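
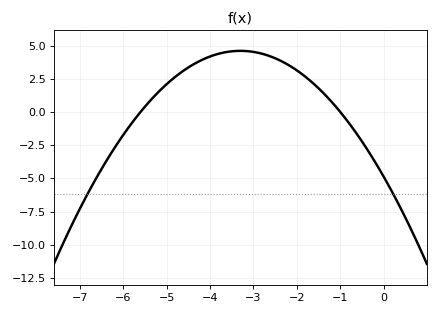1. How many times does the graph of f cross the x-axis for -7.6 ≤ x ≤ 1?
2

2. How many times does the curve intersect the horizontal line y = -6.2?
2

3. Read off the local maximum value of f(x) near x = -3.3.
4.6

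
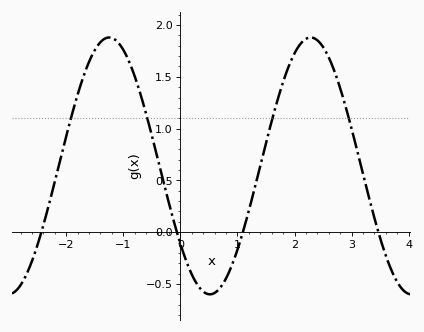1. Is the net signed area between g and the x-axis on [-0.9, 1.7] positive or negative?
positive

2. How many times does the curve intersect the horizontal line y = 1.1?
4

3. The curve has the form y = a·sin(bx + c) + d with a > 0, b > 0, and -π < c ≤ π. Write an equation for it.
y = 1.24sin(1.8x - 2.5) + 0.64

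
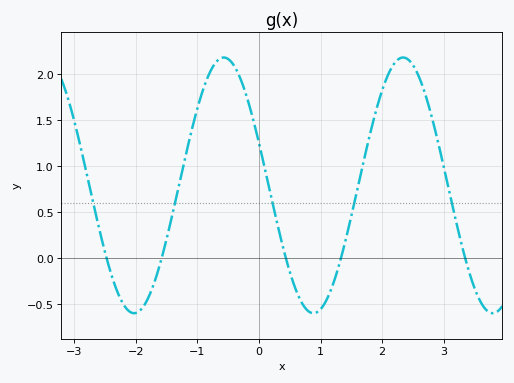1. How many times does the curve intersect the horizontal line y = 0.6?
5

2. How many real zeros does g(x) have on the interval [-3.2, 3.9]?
5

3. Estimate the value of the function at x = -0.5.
2.16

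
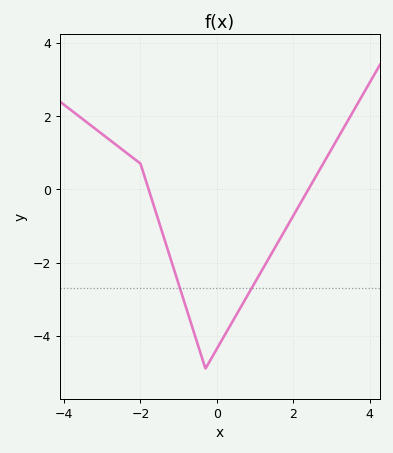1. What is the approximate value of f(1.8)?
-1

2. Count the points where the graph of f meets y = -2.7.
2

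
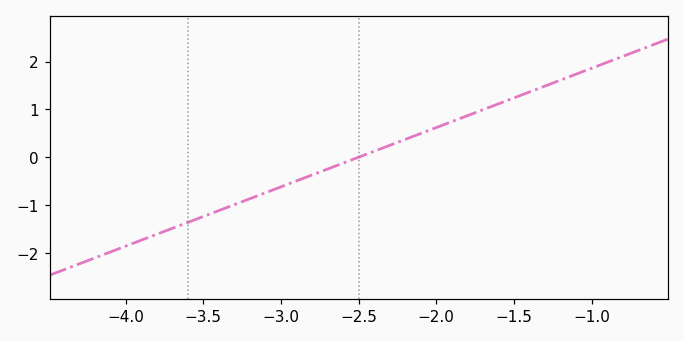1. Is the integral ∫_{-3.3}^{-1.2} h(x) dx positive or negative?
positive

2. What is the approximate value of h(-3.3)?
-0.992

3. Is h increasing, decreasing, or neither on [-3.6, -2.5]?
increasing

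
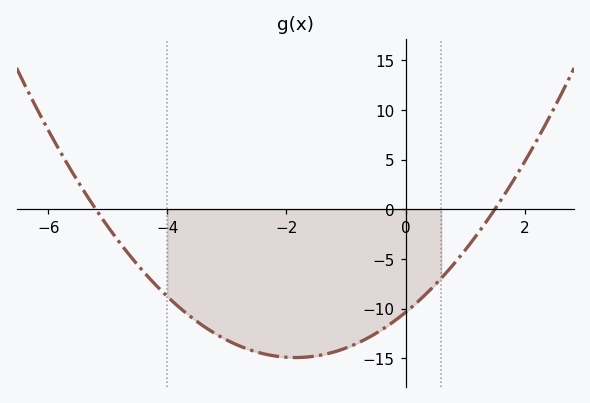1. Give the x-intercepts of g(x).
-5.2, 1.5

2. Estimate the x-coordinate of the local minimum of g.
-1.85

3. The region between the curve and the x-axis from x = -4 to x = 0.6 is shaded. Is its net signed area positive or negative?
negative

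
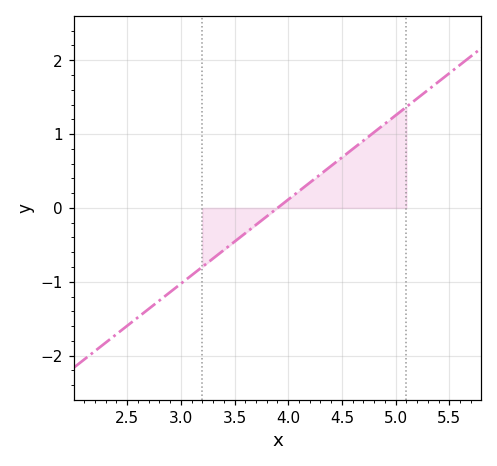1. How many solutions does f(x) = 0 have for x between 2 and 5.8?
1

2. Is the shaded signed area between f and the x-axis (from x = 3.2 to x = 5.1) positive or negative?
positive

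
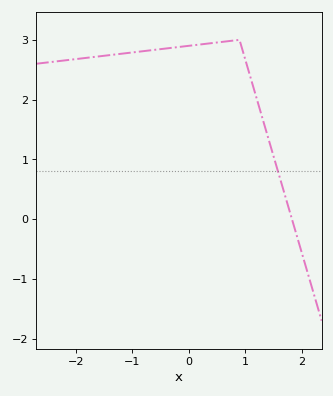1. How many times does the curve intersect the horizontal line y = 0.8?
1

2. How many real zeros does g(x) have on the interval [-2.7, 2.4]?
1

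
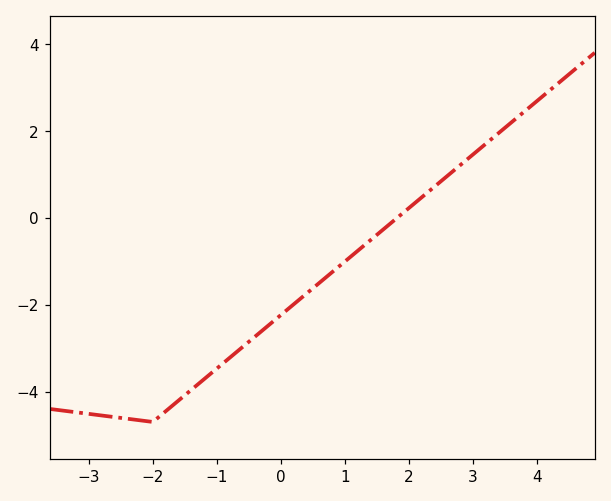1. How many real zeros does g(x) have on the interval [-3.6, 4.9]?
1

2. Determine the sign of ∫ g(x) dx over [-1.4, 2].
negative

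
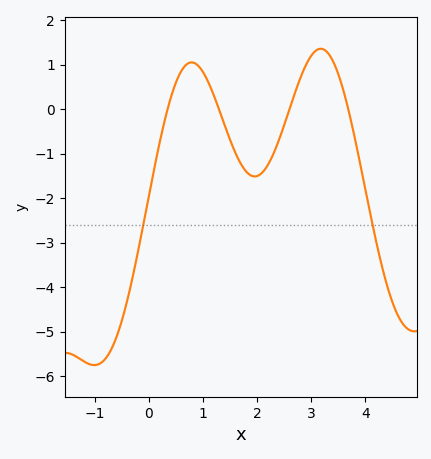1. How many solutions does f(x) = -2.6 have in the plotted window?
2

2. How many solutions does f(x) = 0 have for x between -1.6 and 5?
4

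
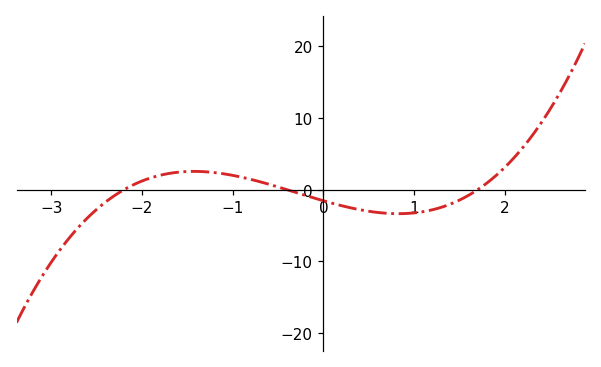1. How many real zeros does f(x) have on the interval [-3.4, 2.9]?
3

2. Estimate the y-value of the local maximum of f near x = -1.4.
2.56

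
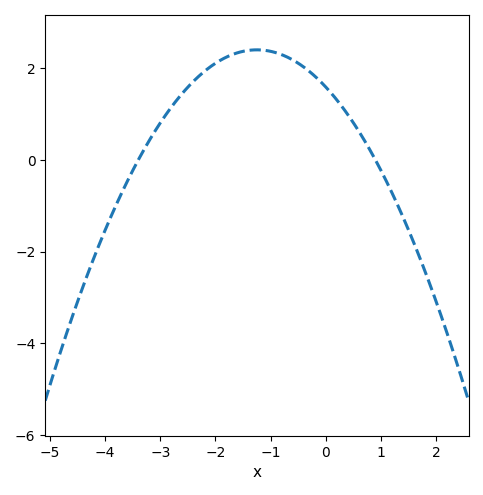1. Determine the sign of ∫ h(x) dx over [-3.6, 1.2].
positive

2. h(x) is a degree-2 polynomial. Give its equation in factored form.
y = -0.52(x + 3.4)(x - 0.9)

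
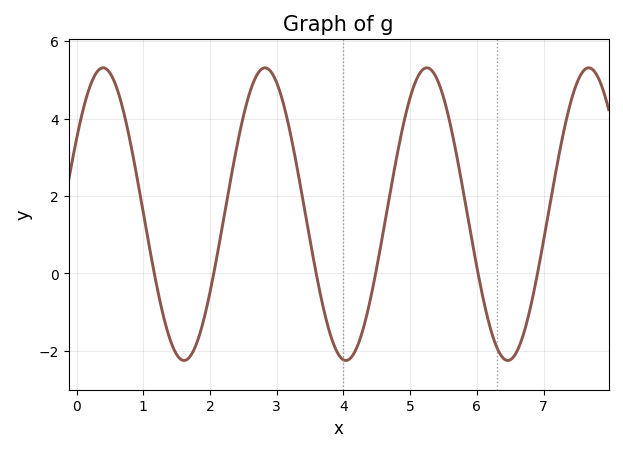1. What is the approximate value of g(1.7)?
-2.2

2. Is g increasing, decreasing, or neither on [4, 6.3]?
neither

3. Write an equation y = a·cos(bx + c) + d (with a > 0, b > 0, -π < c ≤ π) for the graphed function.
y = 3.78cos(2.6x - 1) + 1.53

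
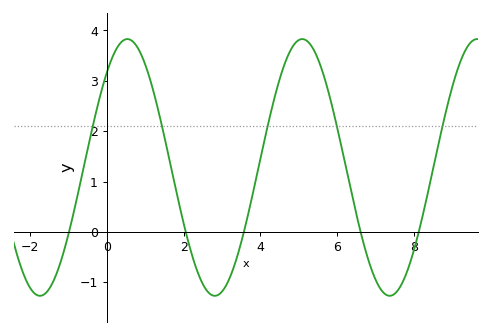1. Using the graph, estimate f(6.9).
-0.8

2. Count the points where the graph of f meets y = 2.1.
5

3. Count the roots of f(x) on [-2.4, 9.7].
5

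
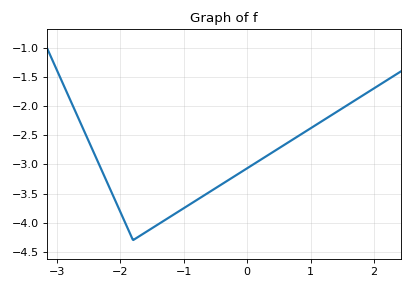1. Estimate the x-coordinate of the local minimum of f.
-1.8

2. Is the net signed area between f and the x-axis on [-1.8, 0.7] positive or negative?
negative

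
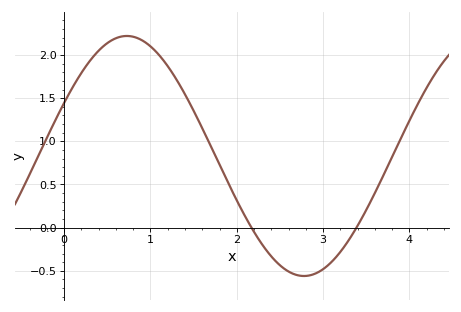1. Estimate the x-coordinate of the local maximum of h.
0.726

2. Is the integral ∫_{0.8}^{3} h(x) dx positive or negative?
positive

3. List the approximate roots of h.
2.17, 3.39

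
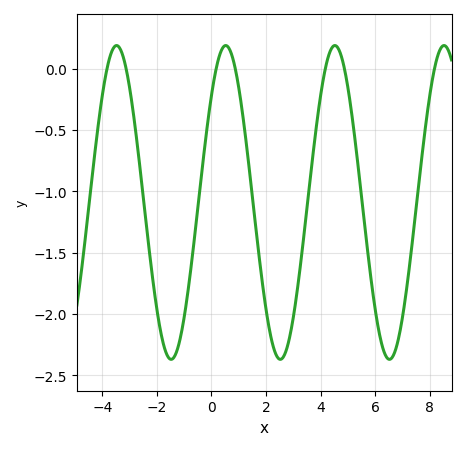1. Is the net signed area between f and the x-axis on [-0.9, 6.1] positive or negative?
negative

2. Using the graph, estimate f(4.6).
0.2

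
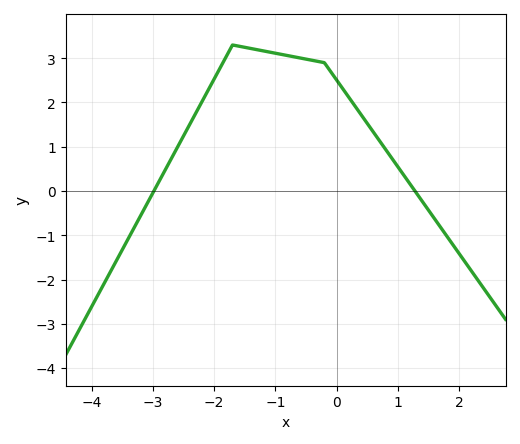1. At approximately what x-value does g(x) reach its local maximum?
-1.7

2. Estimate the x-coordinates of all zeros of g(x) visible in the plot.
-2.98, 1.28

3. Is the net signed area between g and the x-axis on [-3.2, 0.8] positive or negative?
positive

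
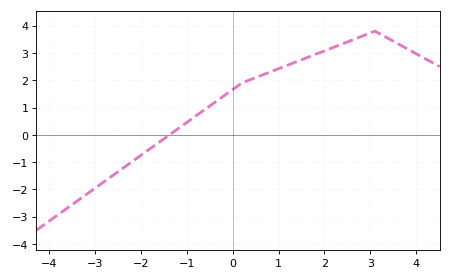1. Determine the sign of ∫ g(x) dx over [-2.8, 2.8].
positive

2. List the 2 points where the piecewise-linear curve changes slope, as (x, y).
(0.2, 1.9); (3.1, 3.8)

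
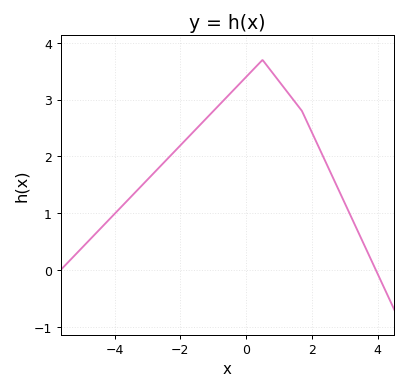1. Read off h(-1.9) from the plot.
2.25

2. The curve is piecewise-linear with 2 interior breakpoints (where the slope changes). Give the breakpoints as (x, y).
(0.5, 3.7); (1.7, 2.8)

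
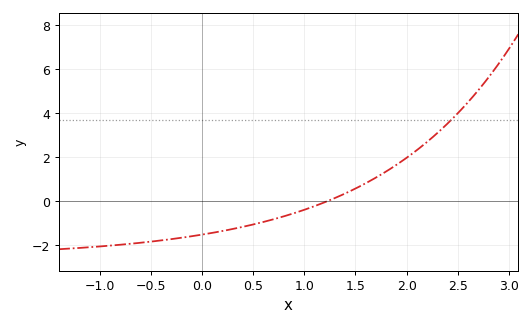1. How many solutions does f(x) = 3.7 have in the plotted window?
1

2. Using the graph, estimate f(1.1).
-0.215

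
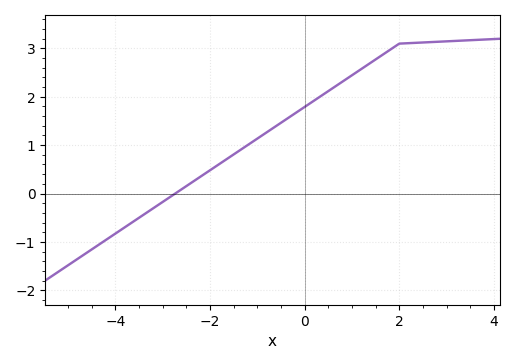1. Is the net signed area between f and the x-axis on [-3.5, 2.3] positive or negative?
positive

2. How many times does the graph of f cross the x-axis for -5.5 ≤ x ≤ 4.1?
1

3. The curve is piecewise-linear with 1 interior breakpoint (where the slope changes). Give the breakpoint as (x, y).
(2, 3.1)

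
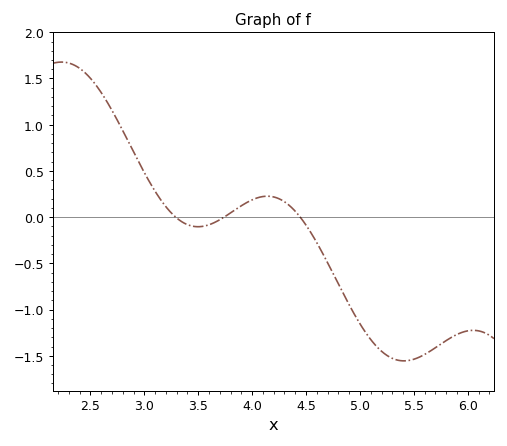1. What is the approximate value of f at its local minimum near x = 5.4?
-1.55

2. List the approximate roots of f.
3.3, 3.7, 4.4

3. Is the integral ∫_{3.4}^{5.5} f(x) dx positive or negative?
negative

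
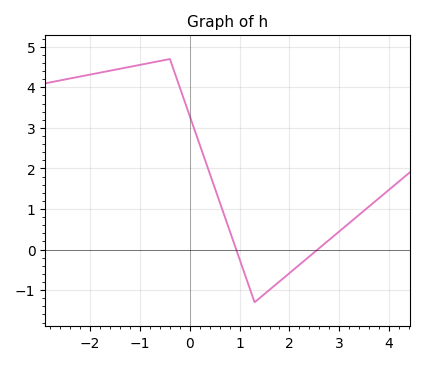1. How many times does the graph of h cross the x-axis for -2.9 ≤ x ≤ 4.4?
2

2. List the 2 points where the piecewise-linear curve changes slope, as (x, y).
(-0.4, 4.7); (1.3, -1.3)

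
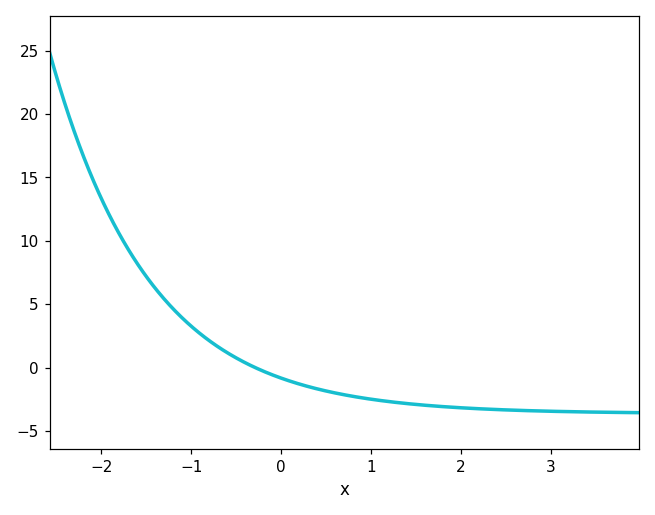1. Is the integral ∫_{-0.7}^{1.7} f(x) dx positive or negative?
negative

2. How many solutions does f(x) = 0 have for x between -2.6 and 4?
1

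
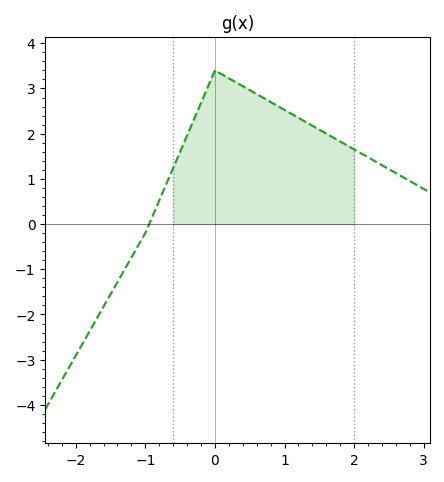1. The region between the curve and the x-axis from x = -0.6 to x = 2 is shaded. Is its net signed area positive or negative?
positive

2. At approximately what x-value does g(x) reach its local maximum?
0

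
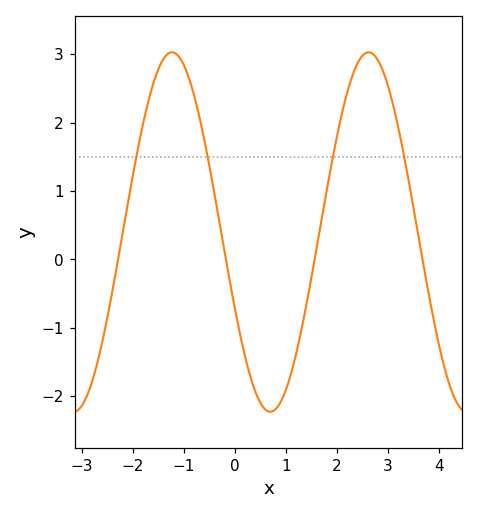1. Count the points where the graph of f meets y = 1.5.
4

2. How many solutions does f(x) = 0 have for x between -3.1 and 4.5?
4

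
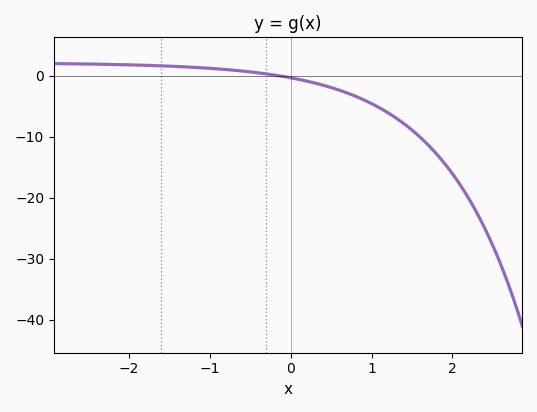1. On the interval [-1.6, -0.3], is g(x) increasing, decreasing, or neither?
decreasing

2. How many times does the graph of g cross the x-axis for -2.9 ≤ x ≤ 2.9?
1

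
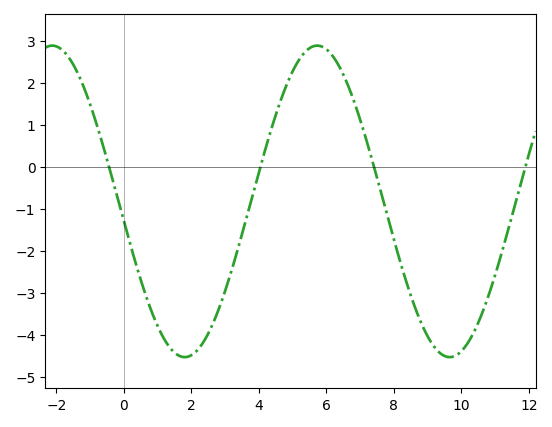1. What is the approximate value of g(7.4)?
0.037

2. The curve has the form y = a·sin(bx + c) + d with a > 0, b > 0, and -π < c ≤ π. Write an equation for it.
y = 3.71sin(0.8x - 3.01) - 0.82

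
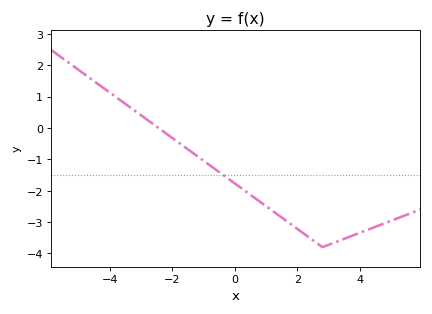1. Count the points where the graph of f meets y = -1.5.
1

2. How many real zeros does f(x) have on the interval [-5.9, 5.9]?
1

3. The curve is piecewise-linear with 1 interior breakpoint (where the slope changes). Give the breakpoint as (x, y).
(2.8, -3.8)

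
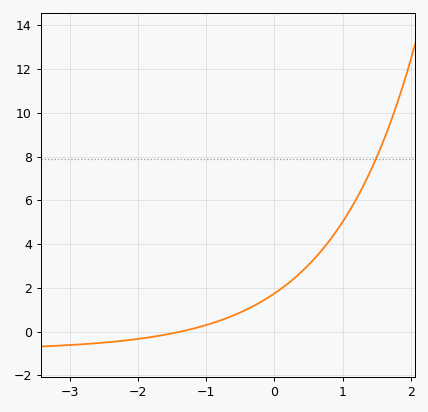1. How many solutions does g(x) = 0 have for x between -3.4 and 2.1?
1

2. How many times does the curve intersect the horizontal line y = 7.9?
1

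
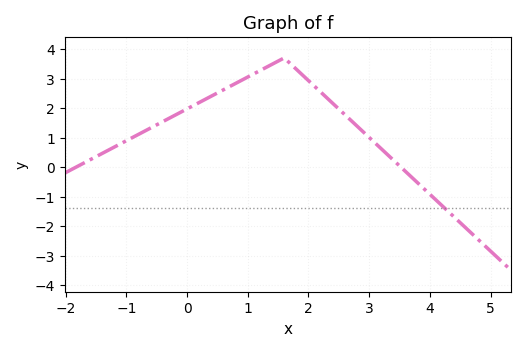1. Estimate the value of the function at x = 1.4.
3.5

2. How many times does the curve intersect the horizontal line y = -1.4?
1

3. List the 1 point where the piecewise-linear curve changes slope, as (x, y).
(1.6, 3.7)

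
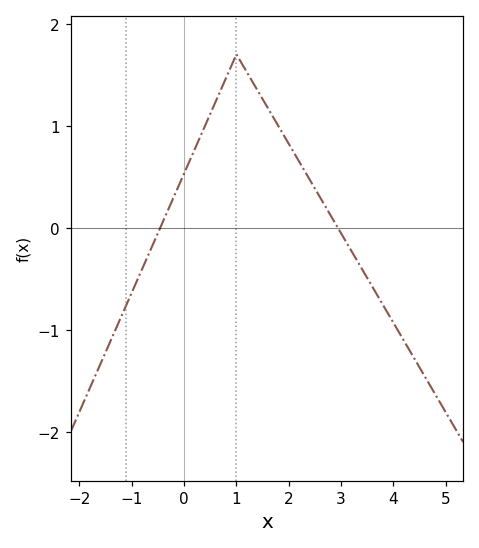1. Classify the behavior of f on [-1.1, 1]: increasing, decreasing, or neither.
increasing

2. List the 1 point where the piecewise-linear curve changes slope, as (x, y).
(1, 1.7)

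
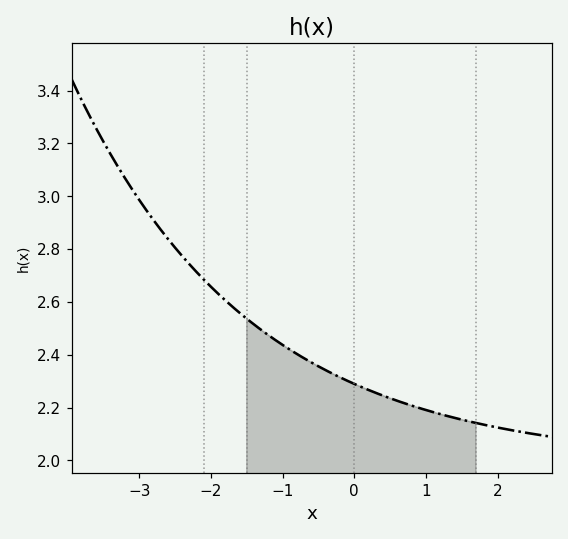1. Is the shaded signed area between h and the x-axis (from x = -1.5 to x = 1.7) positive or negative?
positive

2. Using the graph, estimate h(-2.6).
2.84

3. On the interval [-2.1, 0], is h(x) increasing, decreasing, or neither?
decreasing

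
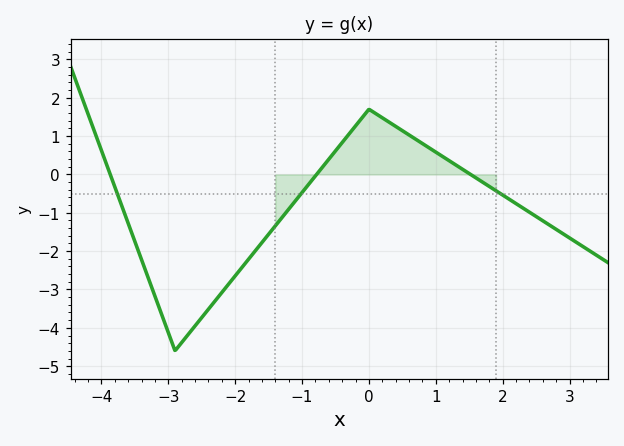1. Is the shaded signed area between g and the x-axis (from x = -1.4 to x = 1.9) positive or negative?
positive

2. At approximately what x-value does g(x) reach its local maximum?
0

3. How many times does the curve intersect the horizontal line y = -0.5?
3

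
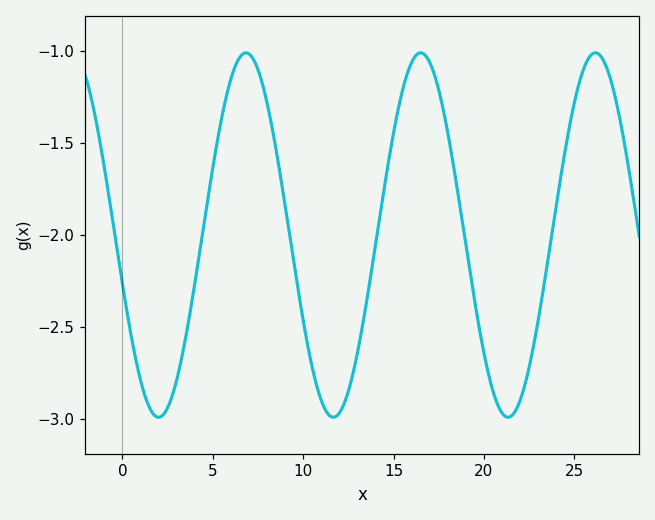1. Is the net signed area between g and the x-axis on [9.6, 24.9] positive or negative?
negative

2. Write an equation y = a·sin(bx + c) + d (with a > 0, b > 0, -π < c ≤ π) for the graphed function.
y = 0.99sin(0.65x - 2.9) - 2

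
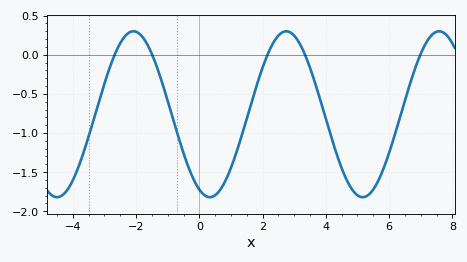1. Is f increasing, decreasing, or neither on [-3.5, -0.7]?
neither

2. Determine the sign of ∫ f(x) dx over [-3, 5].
negative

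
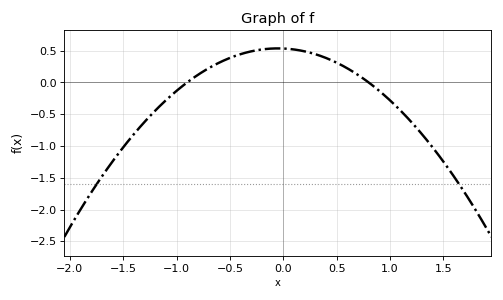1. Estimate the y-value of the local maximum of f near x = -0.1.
0.55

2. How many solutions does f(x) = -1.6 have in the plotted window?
2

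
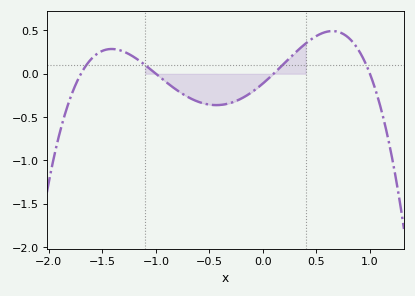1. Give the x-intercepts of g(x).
-1.7, -1, 0.1, 1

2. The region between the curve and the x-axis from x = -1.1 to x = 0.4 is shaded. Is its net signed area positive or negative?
negative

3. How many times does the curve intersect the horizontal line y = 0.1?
4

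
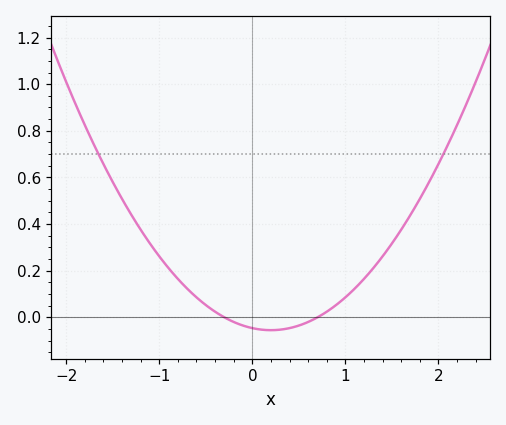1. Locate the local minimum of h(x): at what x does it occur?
0.2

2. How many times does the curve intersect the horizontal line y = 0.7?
2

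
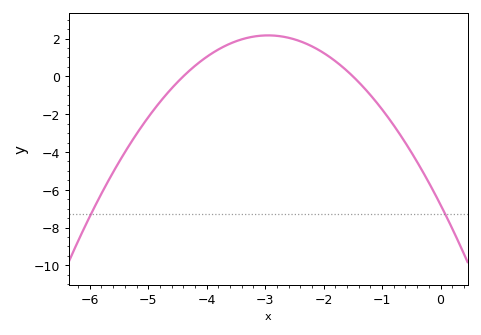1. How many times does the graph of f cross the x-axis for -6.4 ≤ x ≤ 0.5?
2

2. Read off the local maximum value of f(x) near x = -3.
2.17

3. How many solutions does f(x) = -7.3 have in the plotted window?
2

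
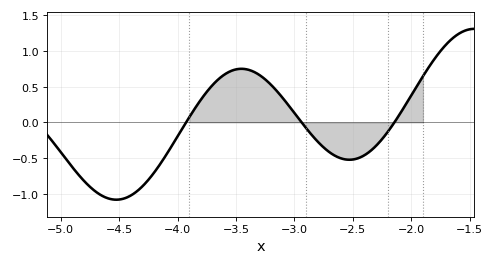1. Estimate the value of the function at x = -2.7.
-0.4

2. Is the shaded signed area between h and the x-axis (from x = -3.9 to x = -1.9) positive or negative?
positive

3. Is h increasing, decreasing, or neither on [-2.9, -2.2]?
neither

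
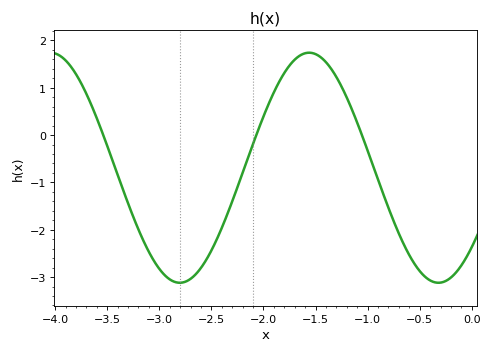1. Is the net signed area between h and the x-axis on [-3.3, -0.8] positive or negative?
negative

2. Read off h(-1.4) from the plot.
1.5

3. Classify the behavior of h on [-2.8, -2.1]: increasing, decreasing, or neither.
increasing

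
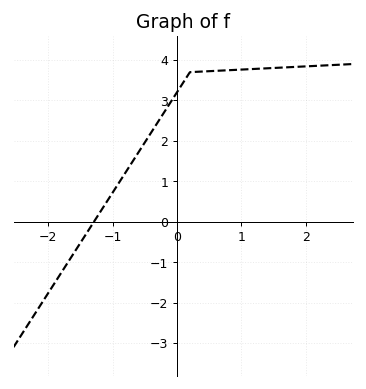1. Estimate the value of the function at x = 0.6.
3.7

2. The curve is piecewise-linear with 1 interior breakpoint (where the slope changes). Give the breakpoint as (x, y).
(0.2, 3.7)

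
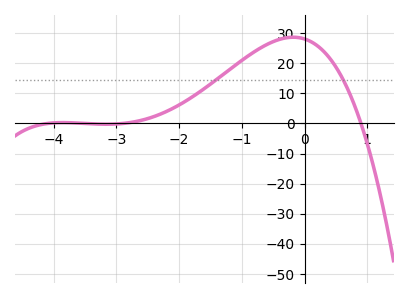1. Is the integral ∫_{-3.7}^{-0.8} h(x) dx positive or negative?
positive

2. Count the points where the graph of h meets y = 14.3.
2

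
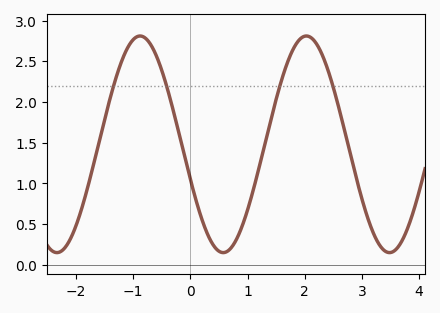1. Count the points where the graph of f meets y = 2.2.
4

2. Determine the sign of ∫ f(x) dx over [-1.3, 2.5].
positive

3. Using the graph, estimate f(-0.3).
1.9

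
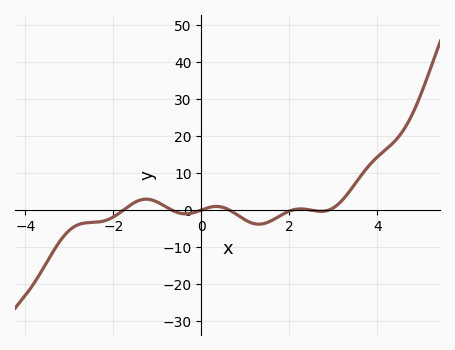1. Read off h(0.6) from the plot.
0.221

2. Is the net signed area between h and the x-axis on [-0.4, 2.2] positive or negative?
negative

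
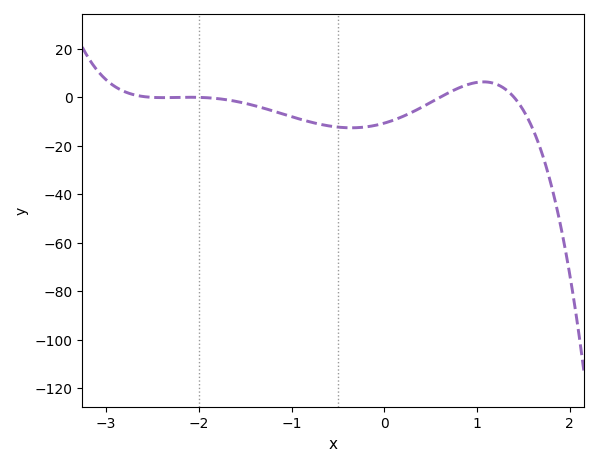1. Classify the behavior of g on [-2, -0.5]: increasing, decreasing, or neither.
decreasing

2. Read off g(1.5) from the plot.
-5.36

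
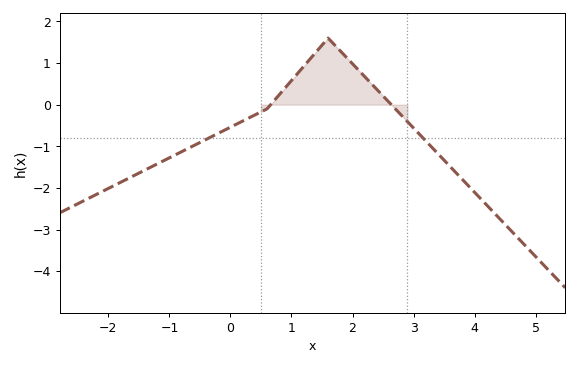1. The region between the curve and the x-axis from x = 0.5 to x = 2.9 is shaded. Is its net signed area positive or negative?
positive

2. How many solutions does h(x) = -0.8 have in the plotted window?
2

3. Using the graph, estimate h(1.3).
1.09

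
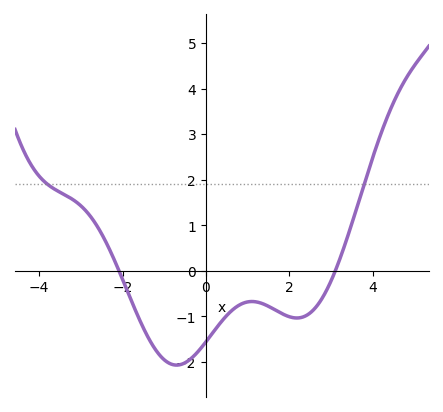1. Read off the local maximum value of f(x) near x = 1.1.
-0.671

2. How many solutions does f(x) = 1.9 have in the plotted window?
2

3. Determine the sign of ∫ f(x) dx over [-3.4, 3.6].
negative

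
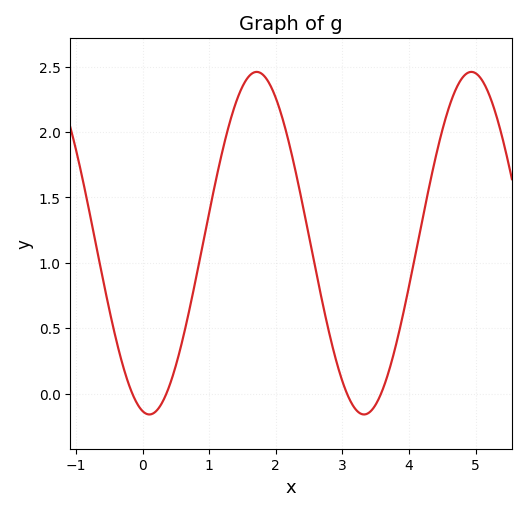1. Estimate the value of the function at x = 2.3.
1.7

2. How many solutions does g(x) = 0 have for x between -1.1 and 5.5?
4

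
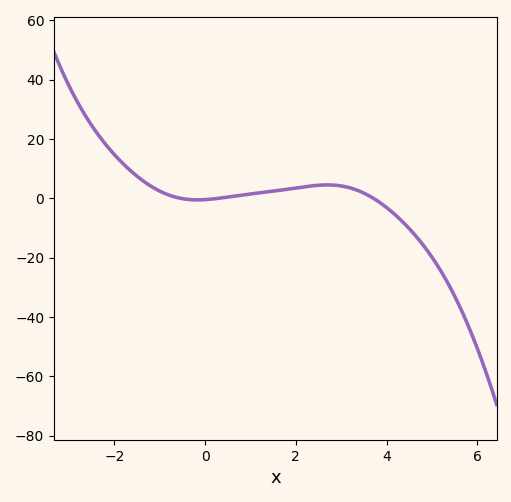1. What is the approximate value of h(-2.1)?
16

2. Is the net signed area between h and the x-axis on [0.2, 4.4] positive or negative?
positive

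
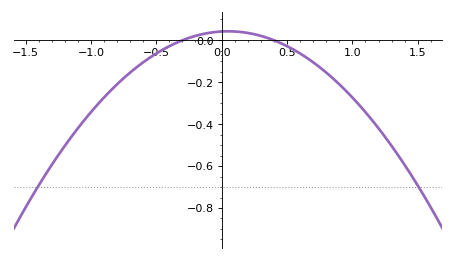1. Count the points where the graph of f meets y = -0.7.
2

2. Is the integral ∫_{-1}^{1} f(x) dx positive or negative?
negative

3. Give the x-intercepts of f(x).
-0.3, 0.4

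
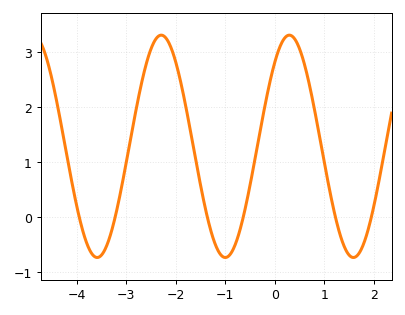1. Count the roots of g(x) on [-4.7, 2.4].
6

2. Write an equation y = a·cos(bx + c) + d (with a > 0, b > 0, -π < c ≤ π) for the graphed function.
y = 2.02cos(2.43x - 0.71) + 1.29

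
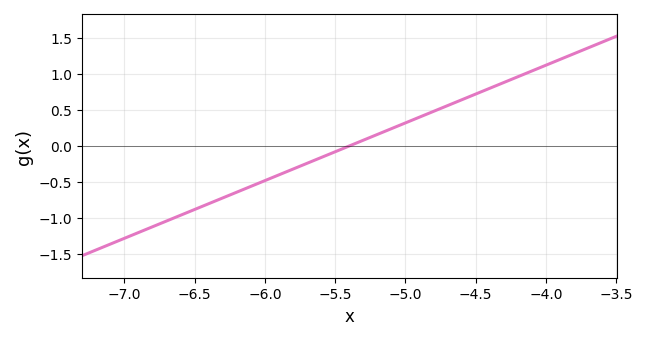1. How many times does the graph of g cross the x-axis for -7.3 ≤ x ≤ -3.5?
1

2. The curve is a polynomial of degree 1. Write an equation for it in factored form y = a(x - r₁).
y = 0.8(x + 5.4)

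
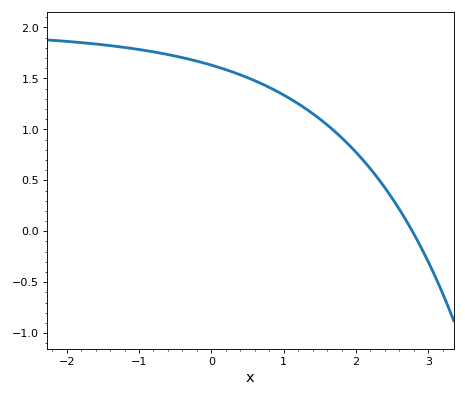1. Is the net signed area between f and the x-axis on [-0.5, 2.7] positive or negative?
positive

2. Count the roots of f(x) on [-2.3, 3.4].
1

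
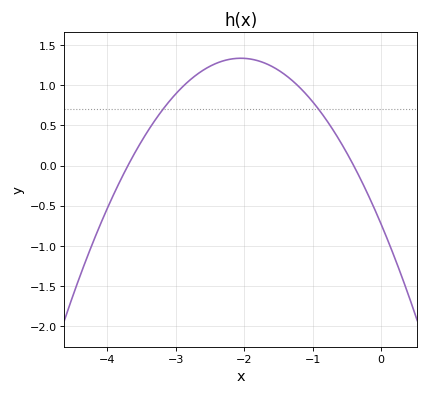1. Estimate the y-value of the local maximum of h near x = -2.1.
1.35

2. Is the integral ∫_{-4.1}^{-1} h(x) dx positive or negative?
positive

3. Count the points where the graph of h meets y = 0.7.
2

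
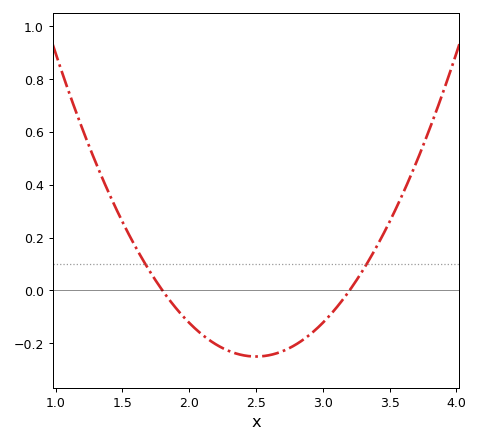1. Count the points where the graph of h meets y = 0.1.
2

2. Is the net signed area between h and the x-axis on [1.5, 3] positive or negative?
negative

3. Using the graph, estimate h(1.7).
0.08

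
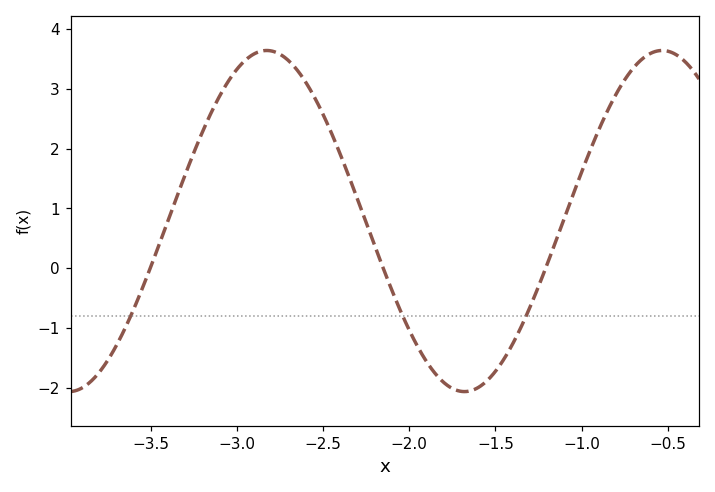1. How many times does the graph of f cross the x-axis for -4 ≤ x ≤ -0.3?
3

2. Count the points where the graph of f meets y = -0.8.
3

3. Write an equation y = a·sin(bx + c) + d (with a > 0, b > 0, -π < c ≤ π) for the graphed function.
y = 2.85sin(2.74x + 3.03) + 0.79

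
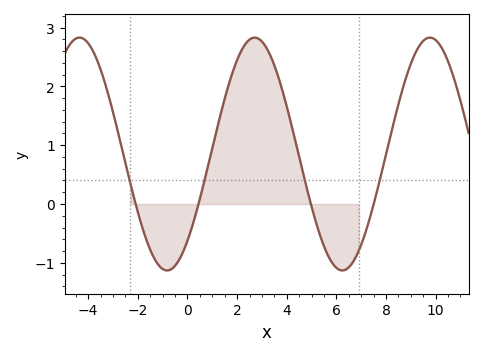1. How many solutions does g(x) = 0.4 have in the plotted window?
4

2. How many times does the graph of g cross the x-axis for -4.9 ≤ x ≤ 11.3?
4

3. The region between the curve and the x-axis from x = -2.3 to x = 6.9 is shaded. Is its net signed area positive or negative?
positive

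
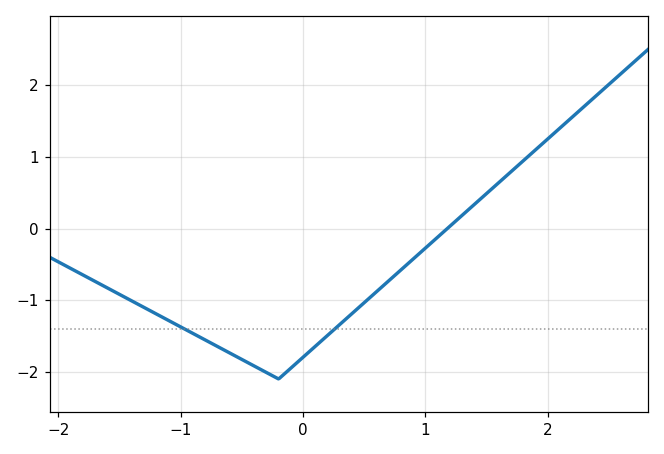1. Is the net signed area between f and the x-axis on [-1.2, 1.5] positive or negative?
negative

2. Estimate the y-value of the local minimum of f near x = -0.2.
-2.1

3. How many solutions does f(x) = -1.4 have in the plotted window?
2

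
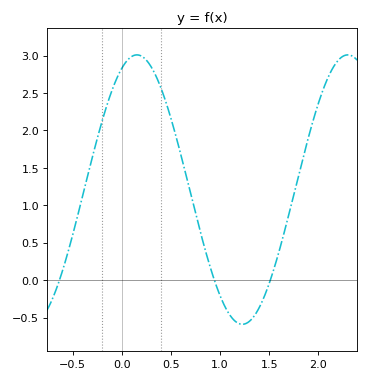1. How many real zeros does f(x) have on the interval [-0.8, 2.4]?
3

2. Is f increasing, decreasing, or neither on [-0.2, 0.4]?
neither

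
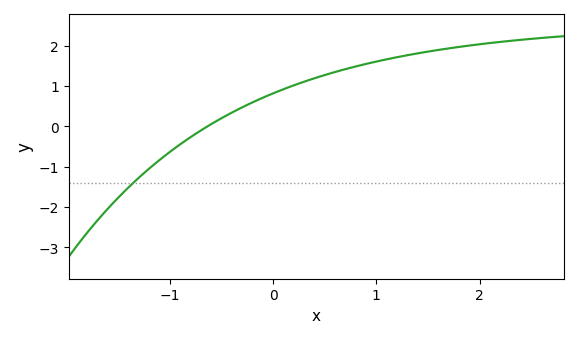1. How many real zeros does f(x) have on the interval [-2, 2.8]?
1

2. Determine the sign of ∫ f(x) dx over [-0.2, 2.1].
positive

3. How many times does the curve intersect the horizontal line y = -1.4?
1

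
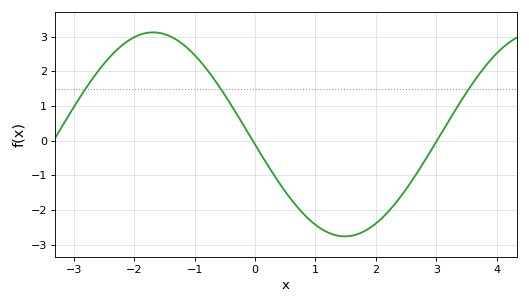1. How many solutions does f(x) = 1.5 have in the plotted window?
3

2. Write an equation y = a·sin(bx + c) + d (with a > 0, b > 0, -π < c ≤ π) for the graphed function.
y = 2.94sin(0.99x - 3.04) + 0.18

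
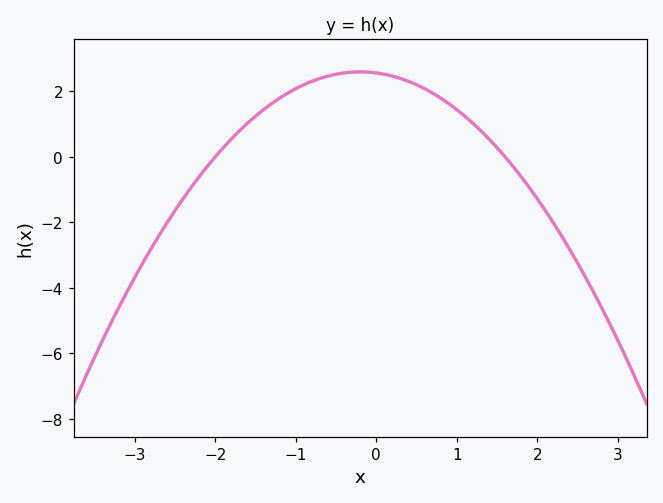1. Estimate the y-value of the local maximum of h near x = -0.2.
2.6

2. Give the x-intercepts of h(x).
-2, 1.6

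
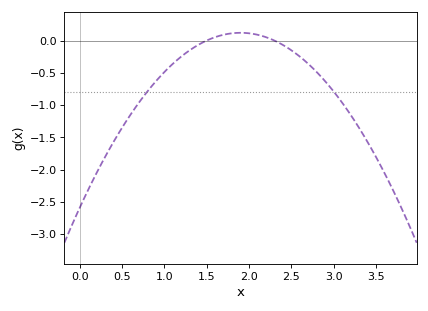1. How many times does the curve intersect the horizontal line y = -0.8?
2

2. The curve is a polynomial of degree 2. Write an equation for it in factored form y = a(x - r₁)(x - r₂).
y = -0.75(x - 1.5)(x - 2.3)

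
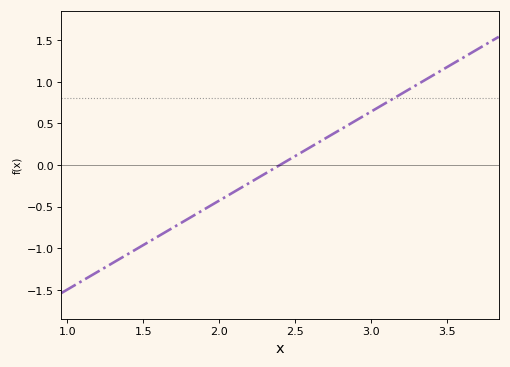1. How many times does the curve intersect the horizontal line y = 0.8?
1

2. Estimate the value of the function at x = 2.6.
0.214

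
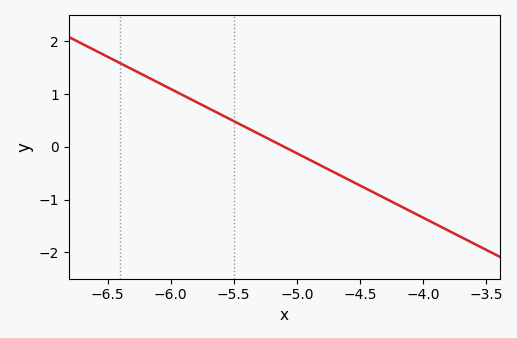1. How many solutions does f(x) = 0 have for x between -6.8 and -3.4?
1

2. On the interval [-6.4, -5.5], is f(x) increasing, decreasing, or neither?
decreasing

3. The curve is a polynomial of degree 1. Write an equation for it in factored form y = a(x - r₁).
y = -1.22(x + 5.1)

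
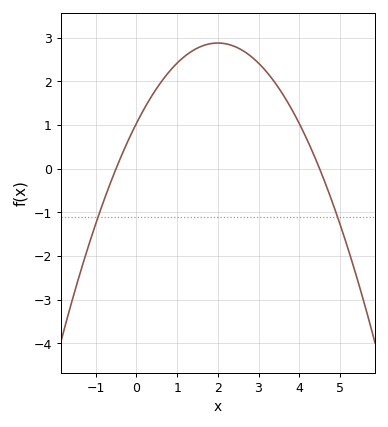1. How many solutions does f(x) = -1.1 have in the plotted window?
2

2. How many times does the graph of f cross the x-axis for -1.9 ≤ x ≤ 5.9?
2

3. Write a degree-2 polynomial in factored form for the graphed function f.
y = -0.46(x + 0.5)(x - 4.5)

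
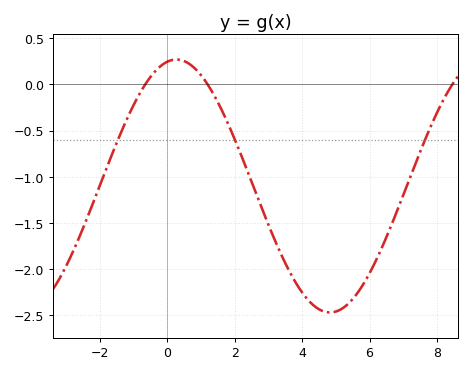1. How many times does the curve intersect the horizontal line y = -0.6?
3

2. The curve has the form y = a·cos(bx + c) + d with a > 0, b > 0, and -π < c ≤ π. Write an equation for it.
y = 1.37cos(0.69x - 0.19) - 1.1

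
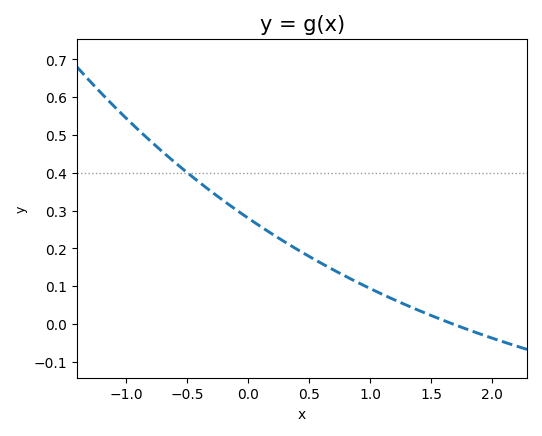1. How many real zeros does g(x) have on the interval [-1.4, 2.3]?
1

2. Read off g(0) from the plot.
0.28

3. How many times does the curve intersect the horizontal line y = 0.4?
1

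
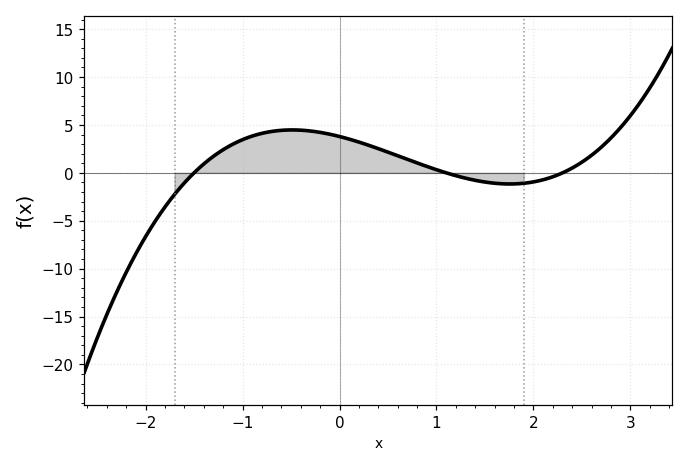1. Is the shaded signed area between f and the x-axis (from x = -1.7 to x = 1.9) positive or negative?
positive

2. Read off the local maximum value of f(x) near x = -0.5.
4.5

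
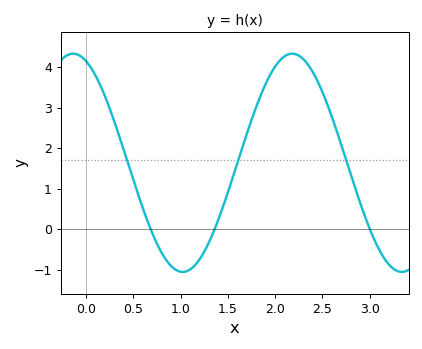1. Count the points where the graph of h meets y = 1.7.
3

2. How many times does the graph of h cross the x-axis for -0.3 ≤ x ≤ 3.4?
3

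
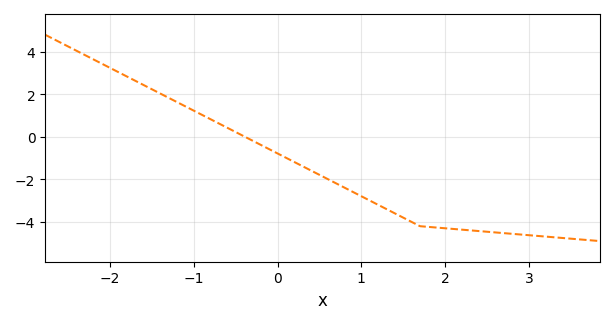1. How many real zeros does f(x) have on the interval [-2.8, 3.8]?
1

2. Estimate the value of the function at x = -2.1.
3.44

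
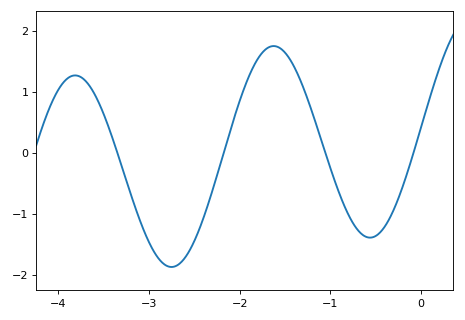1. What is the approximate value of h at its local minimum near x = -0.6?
-1.39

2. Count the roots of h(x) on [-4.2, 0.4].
4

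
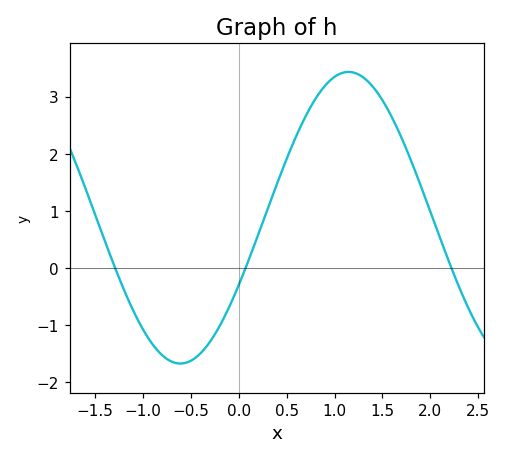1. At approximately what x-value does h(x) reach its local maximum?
1.1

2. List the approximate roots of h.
-1.3, 0.1, 2.2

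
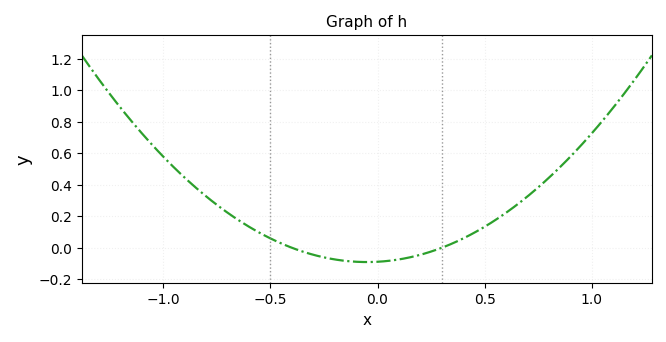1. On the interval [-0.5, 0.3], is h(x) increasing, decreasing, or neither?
neither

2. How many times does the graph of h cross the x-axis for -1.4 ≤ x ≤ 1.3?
2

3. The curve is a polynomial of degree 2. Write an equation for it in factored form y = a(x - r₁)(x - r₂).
y = 0.74(x + 0.4)(x - 0.3)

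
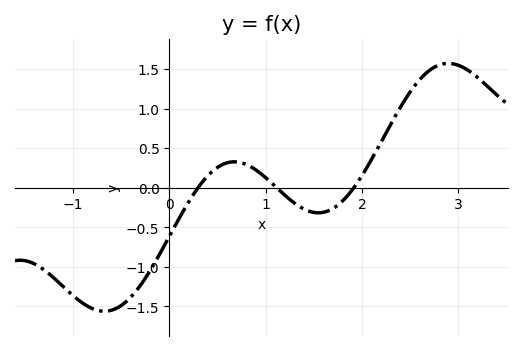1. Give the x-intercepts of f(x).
0.3, 1.1, 1.9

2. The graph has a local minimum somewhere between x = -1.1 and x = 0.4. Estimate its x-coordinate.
-0.7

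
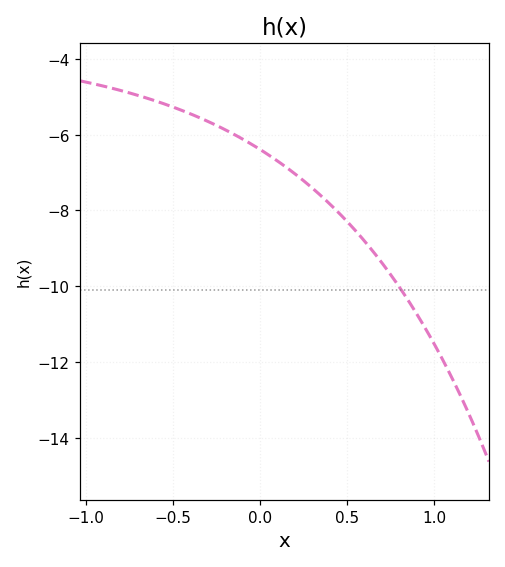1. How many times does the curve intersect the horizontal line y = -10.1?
1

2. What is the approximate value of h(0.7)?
-9.4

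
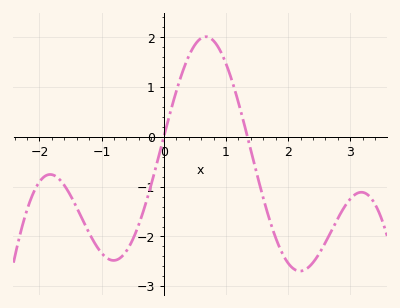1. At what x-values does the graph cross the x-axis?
0, 1.3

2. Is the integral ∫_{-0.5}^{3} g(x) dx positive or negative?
negative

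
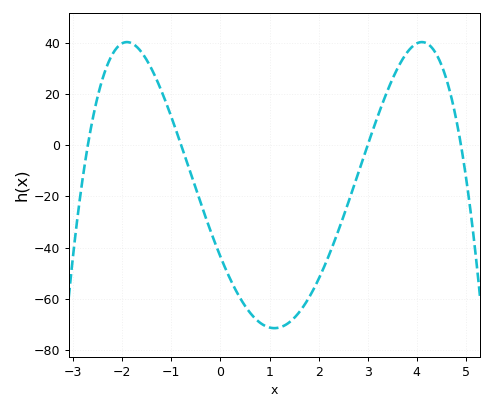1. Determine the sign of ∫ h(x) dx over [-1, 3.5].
negative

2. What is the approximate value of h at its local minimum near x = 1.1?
-72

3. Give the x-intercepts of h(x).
-2.8, -0.8, 3, 4.8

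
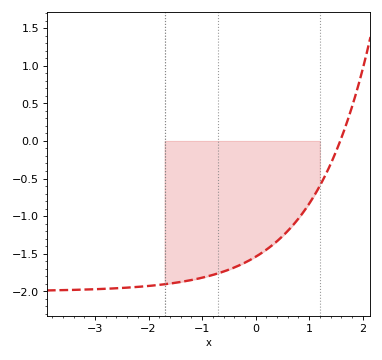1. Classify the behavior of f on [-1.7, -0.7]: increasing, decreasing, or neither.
increasing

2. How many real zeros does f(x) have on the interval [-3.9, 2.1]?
1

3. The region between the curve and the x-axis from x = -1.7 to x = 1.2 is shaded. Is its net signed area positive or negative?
negative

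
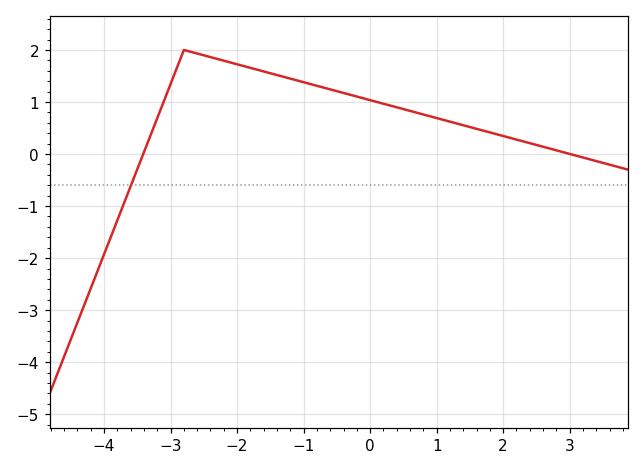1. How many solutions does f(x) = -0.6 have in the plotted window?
1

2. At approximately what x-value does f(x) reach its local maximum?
-2.8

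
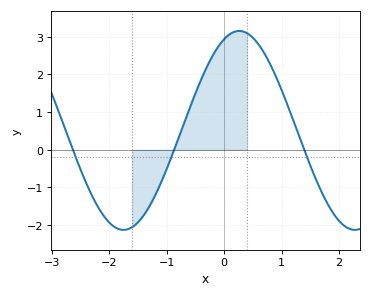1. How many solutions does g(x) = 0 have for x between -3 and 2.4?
3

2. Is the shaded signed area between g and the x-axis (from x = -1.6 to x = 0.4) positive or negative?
positive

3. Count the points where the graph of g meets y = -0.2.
3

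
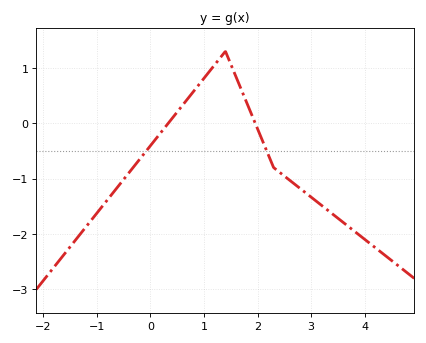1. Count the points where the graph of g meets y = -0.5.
2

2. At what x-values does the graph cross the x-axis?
0.3, 2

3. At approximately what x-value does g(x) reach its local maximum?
1.4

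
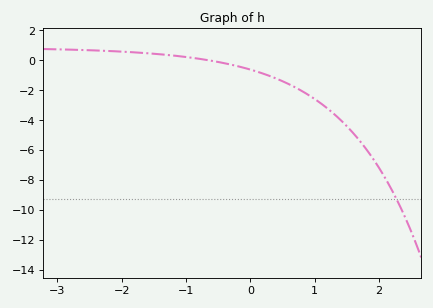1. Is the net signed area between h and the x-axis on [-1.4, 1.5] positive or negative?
negative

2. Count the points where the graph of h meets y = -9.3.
1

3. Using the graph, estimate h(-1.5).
0.429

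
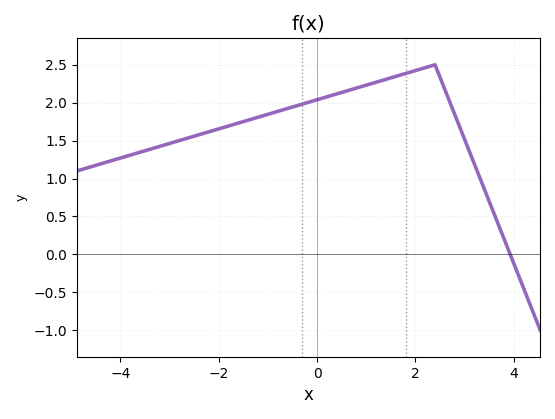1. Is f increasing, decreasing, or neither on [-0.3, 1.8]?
increasing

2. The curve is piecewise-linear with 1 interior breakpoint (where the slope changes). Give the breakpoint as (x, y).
(2.4, 2.5)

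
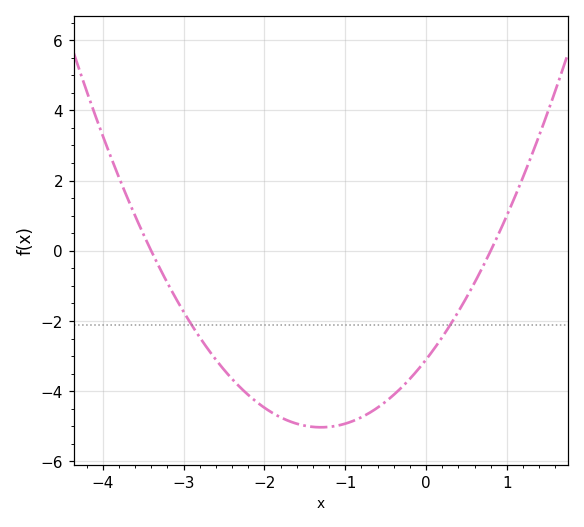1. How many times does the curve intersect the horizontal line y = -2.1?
2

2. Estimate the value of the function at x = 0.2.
-2.4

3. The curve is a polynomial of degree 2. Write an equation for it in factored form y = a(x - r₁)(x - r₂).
y = 1.14(x + 3.4)(x - 0.8)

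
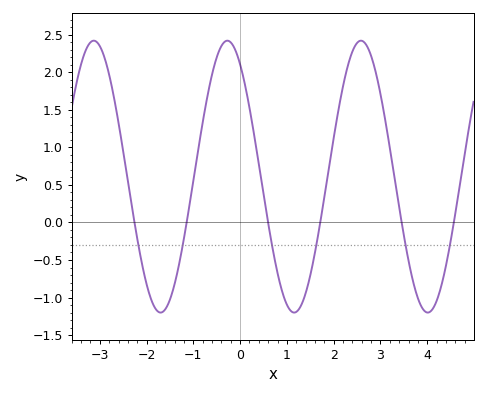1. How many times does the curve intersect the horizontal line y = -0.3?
6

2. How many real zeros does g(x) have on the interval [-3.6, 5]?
6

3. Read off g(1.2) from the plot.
-1.2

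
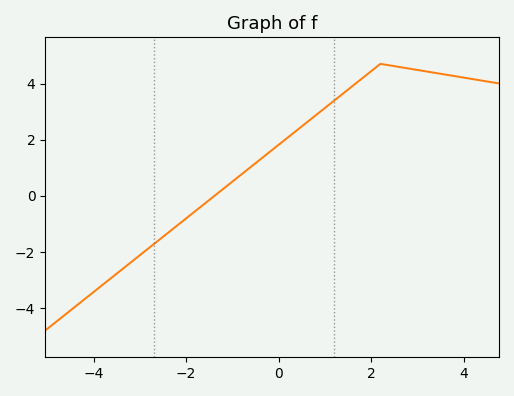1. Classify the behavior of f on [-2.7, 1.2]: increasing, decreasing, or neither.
increasing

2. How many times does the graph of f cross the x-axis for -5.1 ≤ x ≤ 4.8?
1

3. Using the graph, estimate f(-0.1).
1.69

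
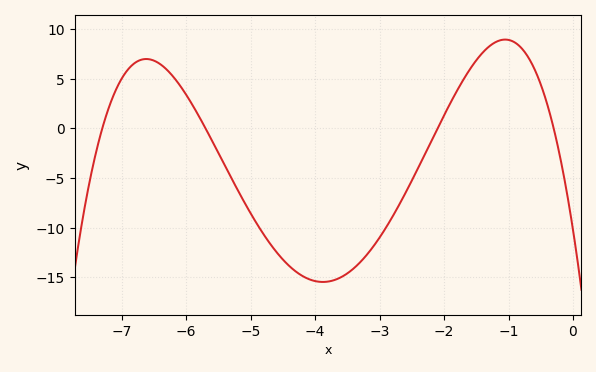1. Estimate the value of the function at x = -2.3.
-2.65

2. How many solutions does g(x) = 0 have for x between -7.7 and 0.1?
4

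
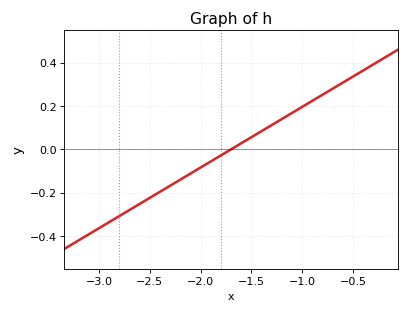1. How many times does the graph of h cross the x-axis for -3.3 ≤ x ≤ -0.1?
1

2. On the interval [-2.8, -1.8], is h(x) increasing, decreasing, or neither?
increasing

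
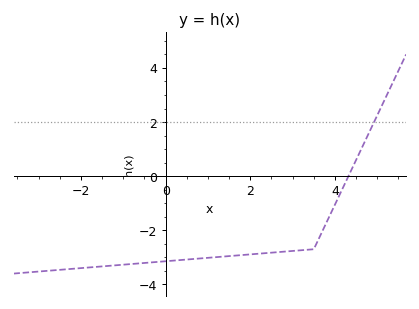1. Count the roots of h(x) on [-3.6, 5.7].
1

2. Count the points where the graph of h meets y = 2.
1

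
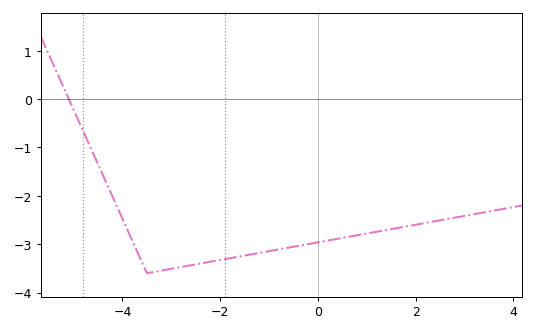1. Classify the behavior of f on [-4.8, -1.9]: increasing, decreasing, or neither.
neither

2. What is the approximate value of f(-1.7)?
-3.27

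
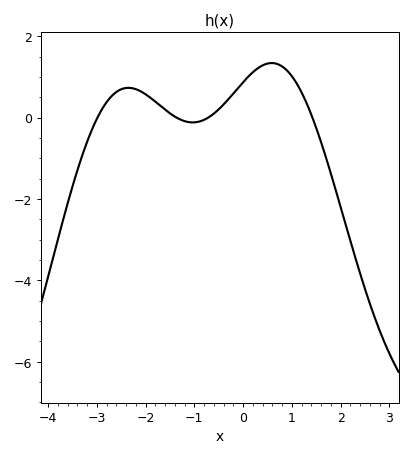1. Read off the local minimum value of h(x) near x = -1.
-0.2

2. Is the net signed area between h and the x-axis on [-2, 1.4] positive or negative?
positive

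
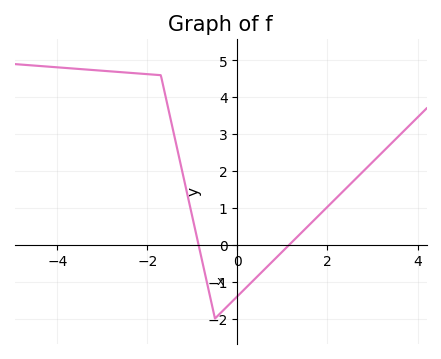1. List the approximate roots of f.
-0.8, 1.2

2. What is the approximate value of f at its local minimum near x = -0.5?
-2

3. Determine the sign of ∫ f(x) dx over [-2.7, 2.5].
positive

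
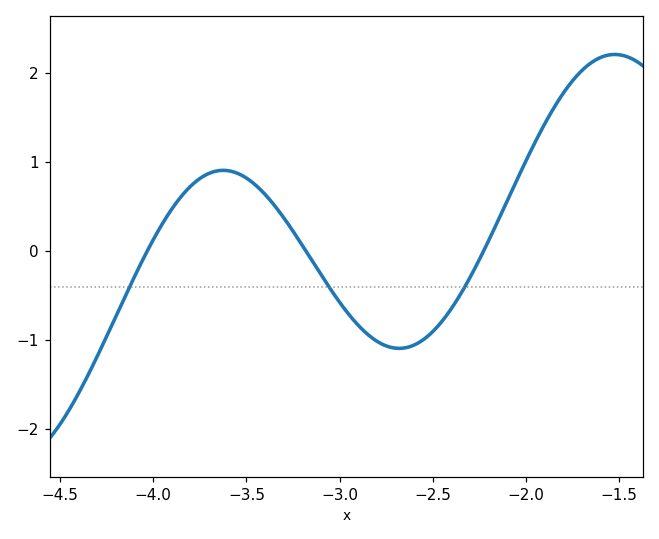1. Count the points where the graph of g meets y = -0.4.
3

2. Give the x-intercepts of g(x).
-4.05, -3.2, -2.25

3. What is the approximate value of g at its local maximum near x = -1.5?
2.2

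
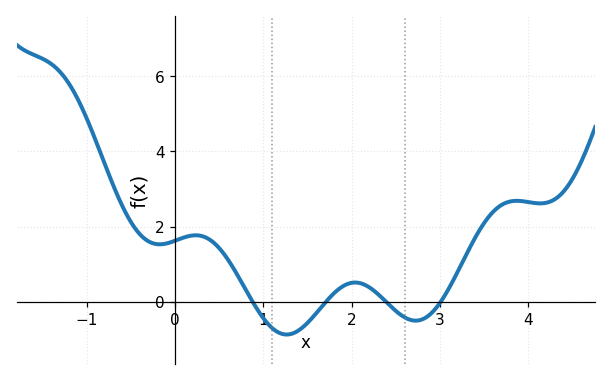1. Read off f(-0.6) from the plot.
2.6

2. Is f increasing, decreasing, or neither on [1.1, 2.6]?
neither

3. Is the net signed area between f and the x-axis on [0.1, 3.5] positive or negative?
positive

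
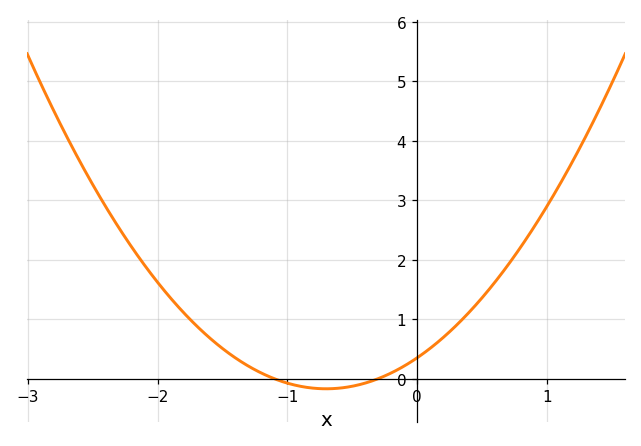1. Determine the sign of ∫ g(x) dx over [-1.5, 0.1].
positive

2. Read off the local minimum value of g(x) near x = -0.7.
-0.17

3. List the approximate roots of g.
-1.1, -0.3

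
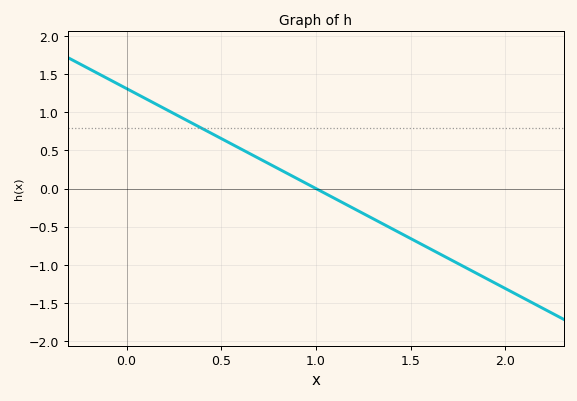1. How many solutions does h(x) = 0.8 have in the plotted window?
1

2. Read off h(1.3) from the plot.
-0.4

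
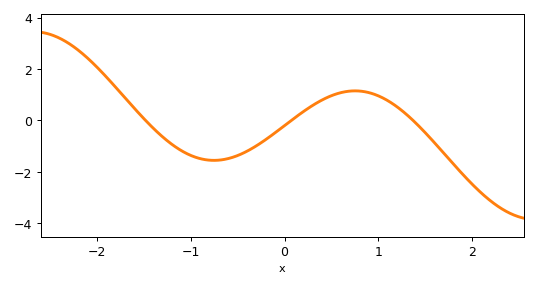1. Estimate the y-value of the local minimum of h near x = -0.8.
-1.6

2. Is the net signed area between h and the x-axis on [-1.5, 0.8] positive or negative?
negative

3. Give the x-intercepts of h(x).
-1.5, 0.1, 1.4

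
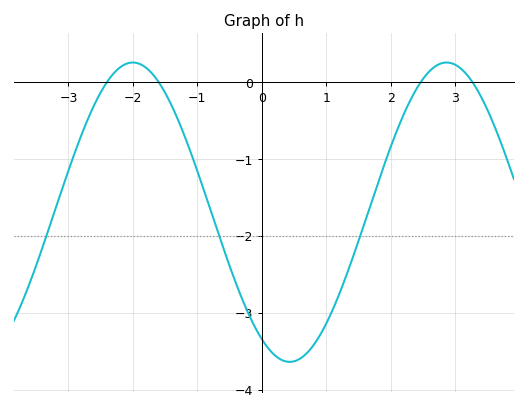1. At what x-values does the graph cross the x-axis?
-2.41, -1.6, 2.46, 3.27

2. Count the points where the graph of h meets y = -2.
3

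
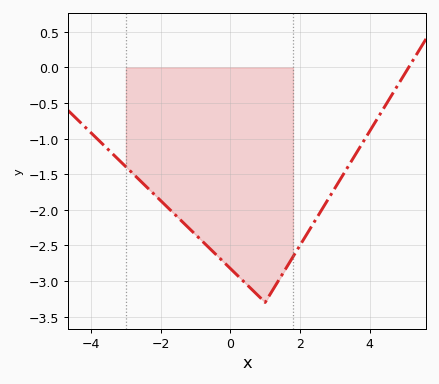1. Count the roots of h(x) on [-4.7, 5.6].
1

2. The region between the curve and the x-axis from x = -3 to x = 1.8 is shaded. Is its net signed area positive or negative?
negative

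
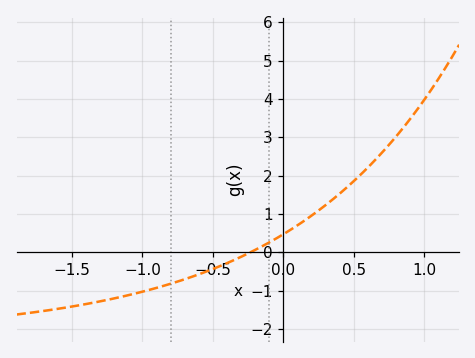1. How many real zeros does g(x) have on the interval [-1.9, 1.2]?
1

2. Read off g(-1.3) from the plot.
-1.28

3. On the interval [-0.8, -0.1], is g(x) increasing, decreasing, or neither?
increasing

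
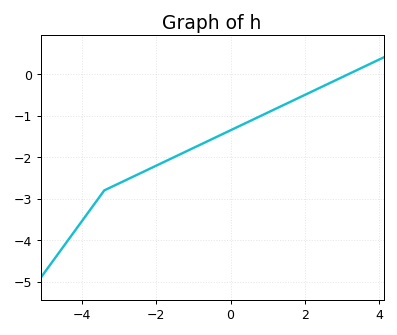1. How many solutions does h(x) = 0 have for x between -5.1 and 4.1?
1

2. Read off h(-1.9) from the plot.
-2.16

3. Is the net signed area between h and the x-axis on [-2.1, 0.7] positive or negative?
negative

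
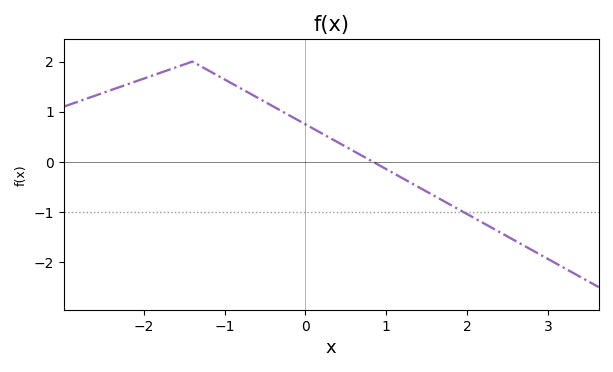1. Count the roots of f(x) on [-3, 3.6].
1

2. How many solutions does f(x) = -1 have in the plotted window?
1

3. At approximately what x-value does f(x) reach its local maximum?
-1.4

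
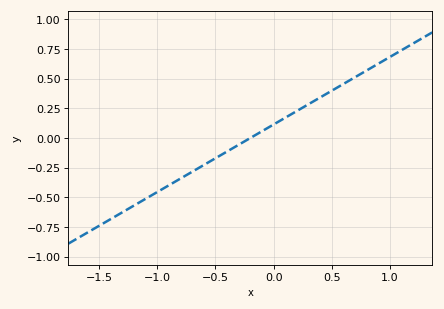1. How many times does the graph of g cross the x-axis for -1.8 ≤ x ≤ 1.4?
1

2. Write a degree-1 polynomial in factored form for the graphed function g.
y = 0.57(x + 0.2)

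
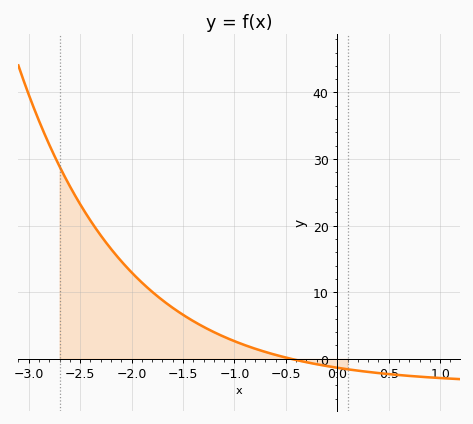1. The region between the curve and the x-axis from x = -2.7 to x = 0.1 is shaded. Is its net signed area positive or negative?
positive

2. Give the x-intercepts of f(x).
-0.452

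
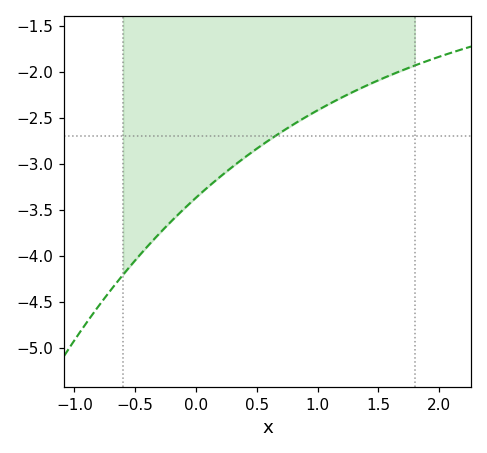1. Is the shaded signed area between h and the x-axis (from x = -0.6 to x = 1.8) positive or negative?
negative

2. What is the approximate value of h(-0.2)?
-3.6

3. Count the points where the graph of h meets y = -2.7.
1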